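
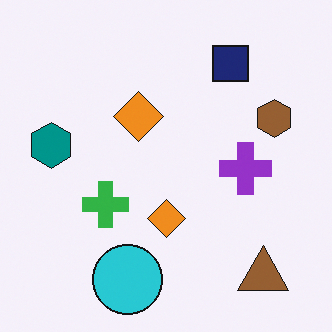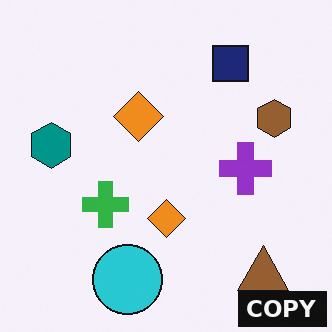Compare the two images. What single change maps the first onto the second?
The image was watermarked with the text "COPY" in the lower-right corner.

A dark label reading "COPY" appears in the lower-right corner.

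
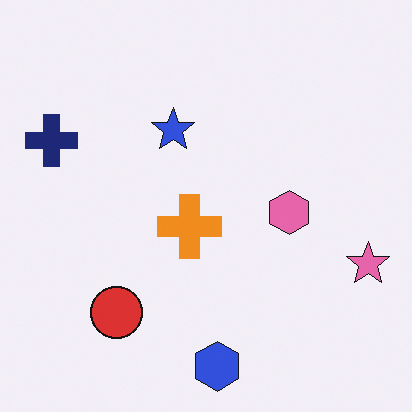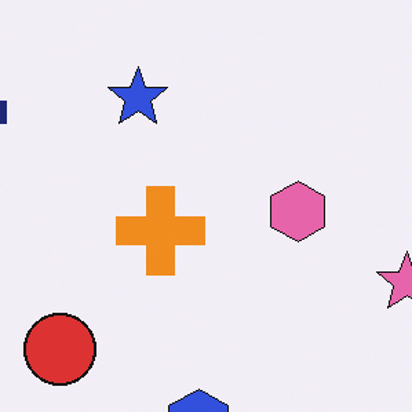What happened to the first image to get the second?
This is the original image cropped to a modestly smaller region and rescaled.

The visible shapes are larger and the field of view is narrower; shapes near the original edges may be partly or wholly outside the frame — a crop-and-rescale.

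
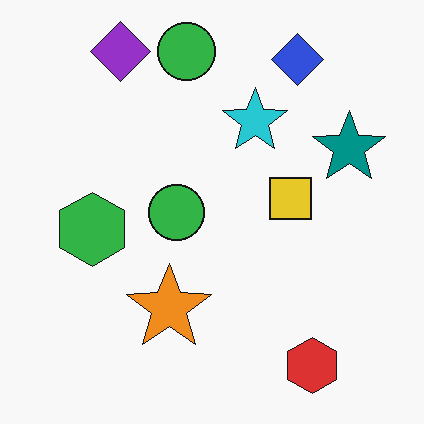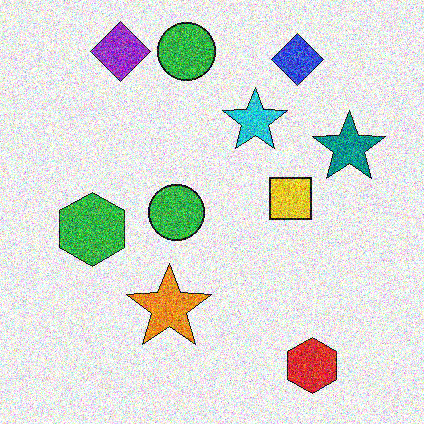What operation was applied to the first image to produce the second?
This is the original image degraded with strong gaussian noise.

Random speckle covers the whole image, including the flat background.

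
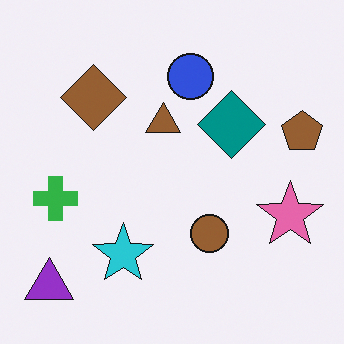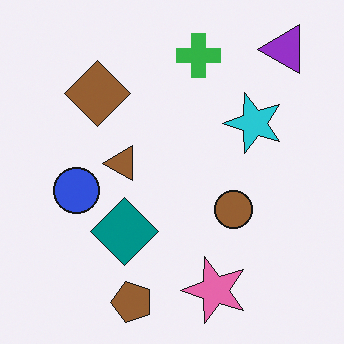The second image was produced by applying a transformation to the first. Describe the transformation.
It was transposed (reflected across the top-left ↔ bottom-right diagonal).

Shapes have swapped their row and column positions — what was in the top-right is now in the bottom-left — a diagonal reflection.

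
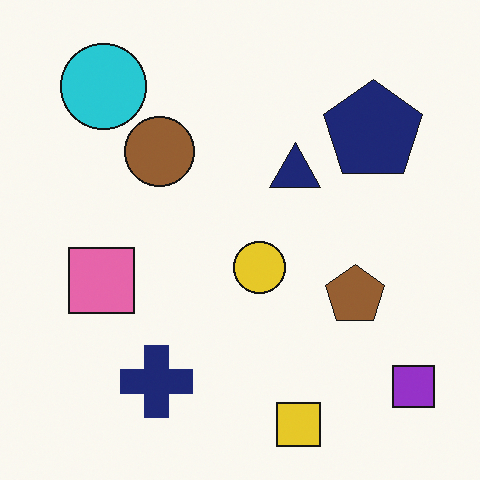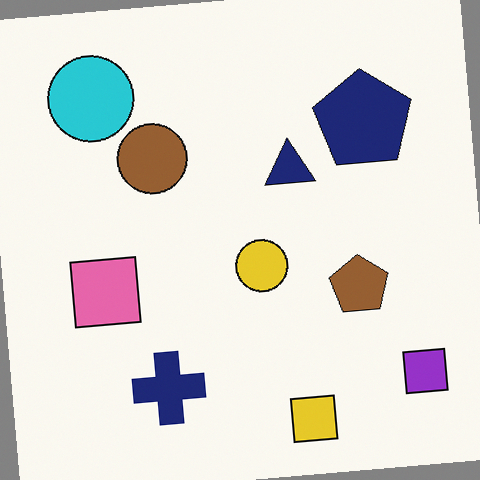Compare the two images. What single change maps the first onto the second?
This is the original image rotated counter-clockwise by a few degrees.

Every shape is tilted by the same angle and the image corners show triangular fill wedges — a whole-image rotation by a non-right angle.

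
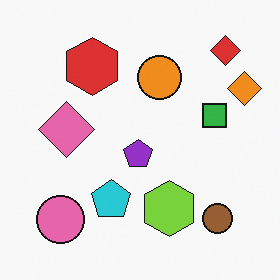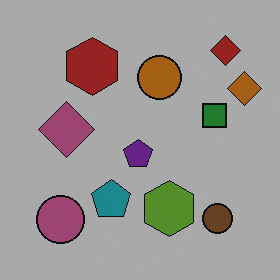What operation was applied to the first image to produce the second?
This is the original image substantially darkened.

Every pixel — background and shapes alike — is uniformly darkened.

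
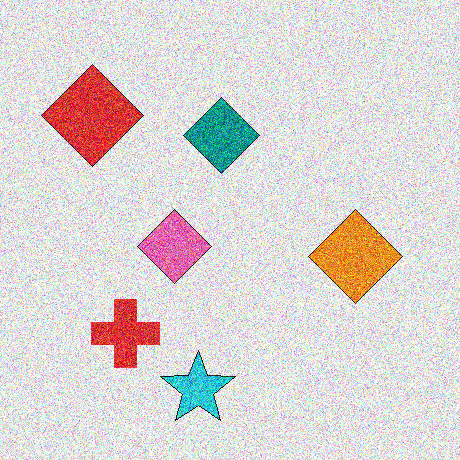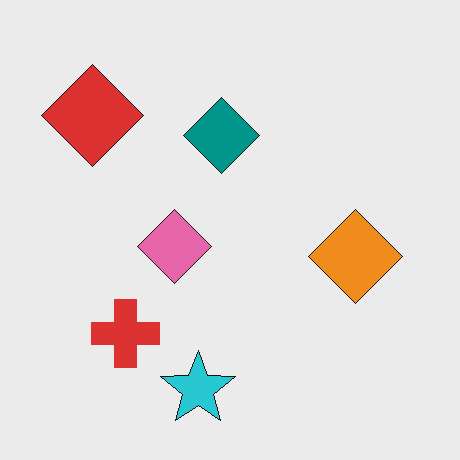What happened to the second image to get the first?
The image was degraded with strong gaussian noise.

Random speckle covers the whole image, including the flat background.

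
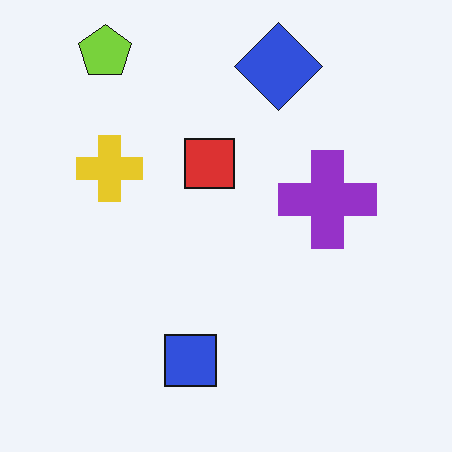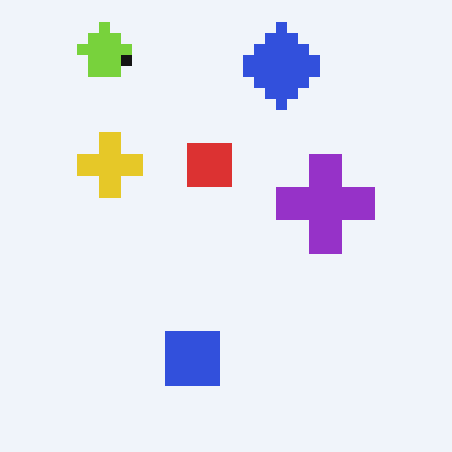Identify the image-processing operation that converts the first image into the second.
The transformation is: coarsely pixelated.

Shapes are reduced to large square blocks; fine edges and outlines are lost — a downscale-then-upscale (mosaic) effect.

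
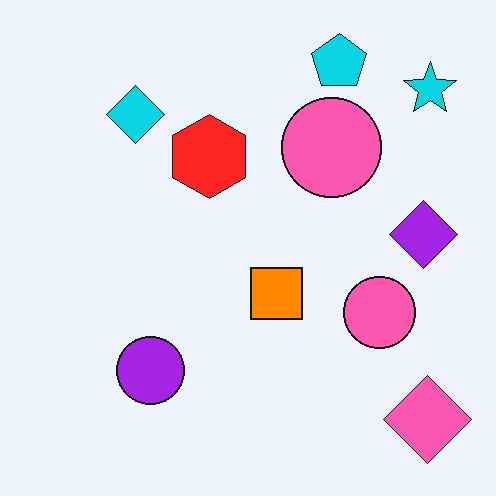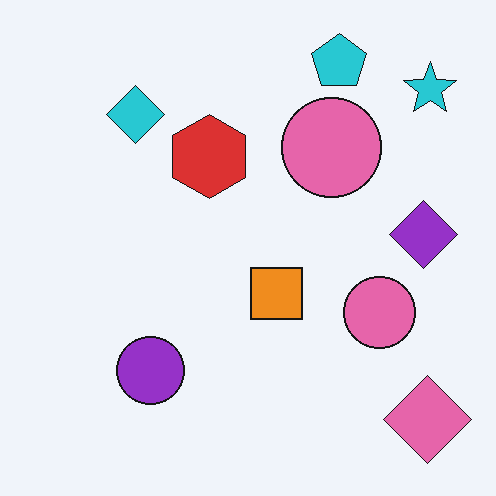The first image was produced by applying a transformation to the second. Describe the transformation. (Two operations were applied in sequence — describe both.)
The transformation is: JPEG-compressed with visible artifacts, then slightly oversaturated.

Blocky 8×8 compression artifacts appear around shape edges and the flat background shows ringing — characteristic JPEG degradation. All colors are more vivid — a global saturation change.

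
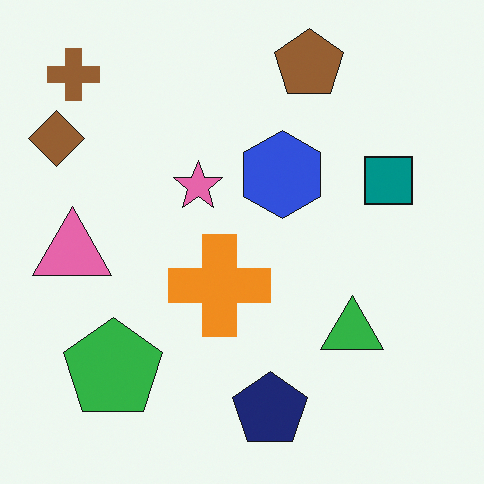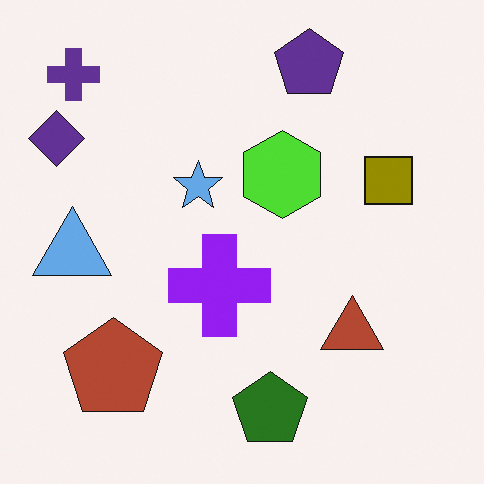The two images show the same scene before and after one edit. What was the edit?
This is the original image hue-shifted through roughly half the color wheel.

Every shape's color has rotated by the same amount around the hue wheel — a uniform hue shift.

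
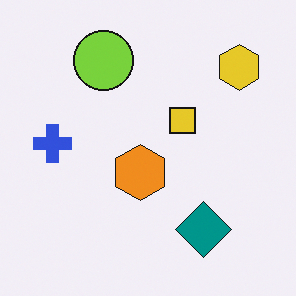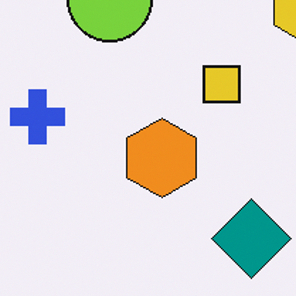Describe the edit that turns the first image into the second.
The image was cropped to a modestly smaller region and rescaled.

The visible shapes are larger and the field of view is narrower; shapes near the original edges may be partly or wholly outside the frame — a crop-and-rescale.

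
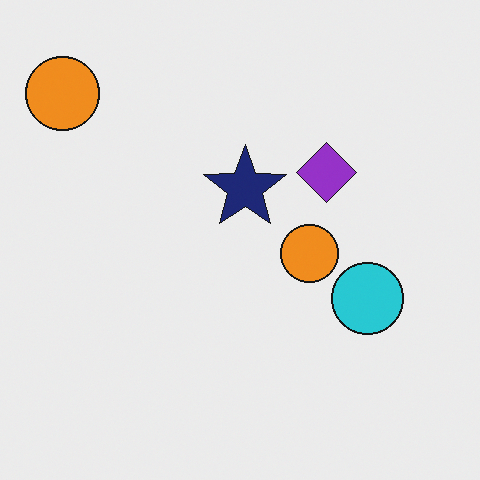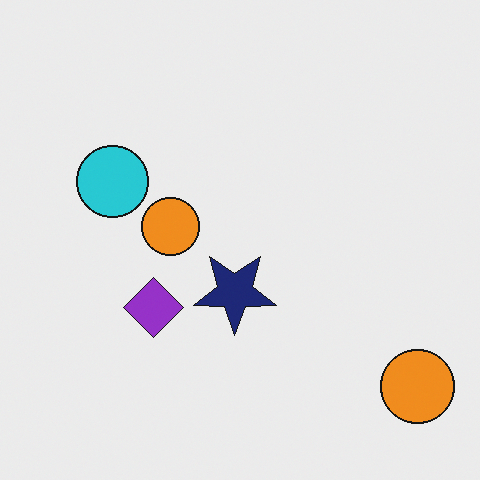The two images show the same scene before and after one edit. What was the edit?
It was rotated 180°.

The cyan circle sits in the right of the first image and the left of the second — consistent with a whole-image 180° rotation.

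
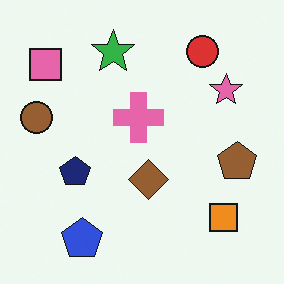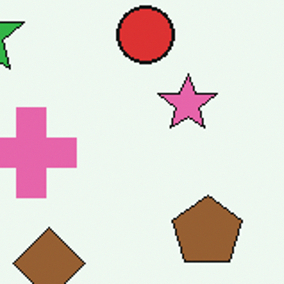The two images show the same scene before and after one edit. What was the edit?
It was cropped tightly and scaled back up.

The visible shapes are larger and the field of view is narrower; shapes near the original edges may be partly or wholly outside the frame — a crop-and-rescale.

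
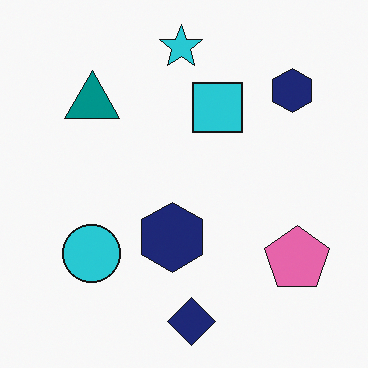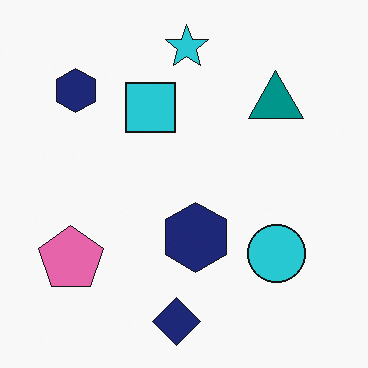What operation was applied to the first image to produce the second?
Flipped horizontally (left ↔ right).

The pink pentagon is in the bottom-right of the first image and the bottom-left of the second — shapes on opposite sides of the vertical midline have swapped in a mirror flip.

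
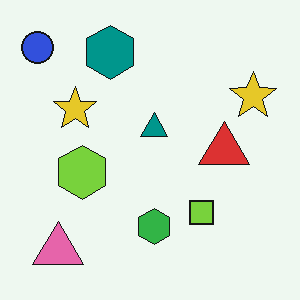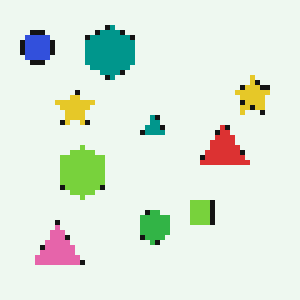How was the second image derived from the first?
Mildly pixelated.

Shapes are reduced to large square blocks; fine edges and outlines are lost — a downscale-then-upscale (mosaic) effect.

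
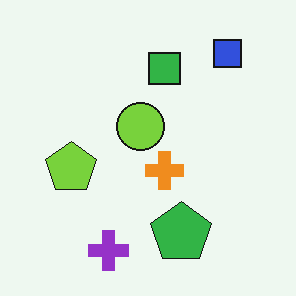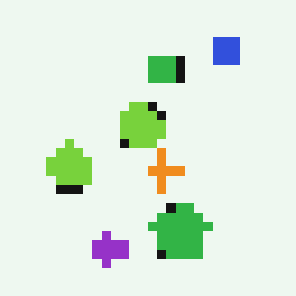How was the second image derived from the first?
The transformation is: coarsely pixelated.

Shapes are reduced to large square blocks; fine edges and outlines are lost — a downscale-then-upscale (mosaic) effect.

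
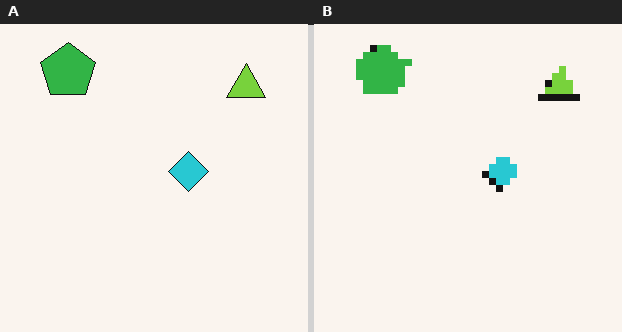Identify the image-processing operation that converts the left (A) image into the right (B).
The transformation is: moderately pixelated.

Shapes are reduced to large square blocks; fine edges and outlines are lost — a downscale-then-upscale (mosaic) effect.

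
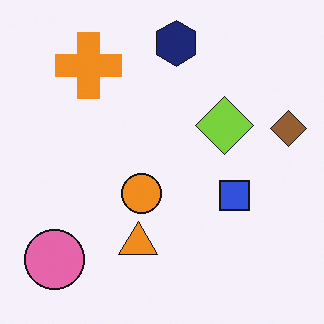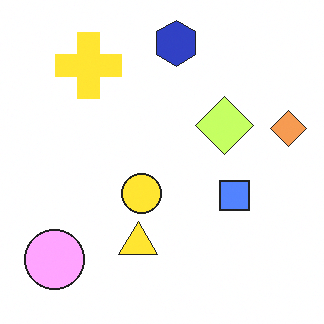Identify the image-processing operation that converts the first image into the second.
The transformation is: substantially brightened.

Every pixel — background and shapes alike — is uniformly brightened.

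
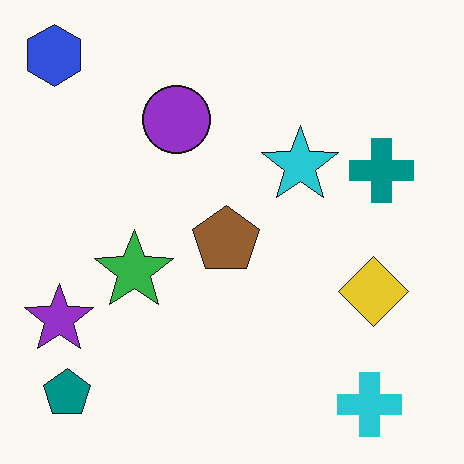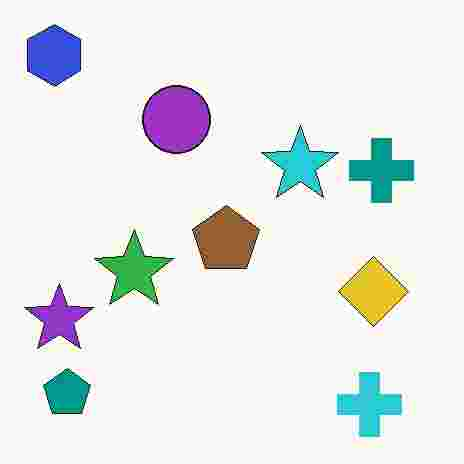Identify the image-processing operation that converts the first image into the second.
The transformation is: degraded with heavy JPEG compression.

Blocky 8×8 compression artifacts appear around shape edges and the flat background shows ringing — characteristic JPEG degradation.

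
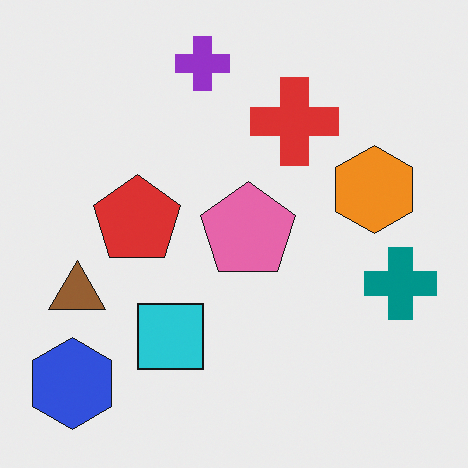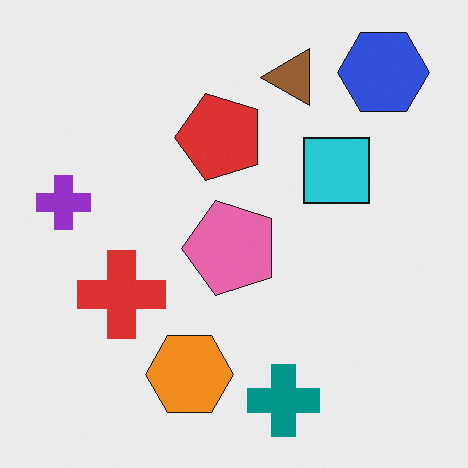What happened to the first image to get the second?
The second image is the first transposed (reflected across the top-left ↔ bottom-right diagonal).

Shapes have swapped their row and column positions — what was in the top-right is now in the bottom-left — a diagonal reflection.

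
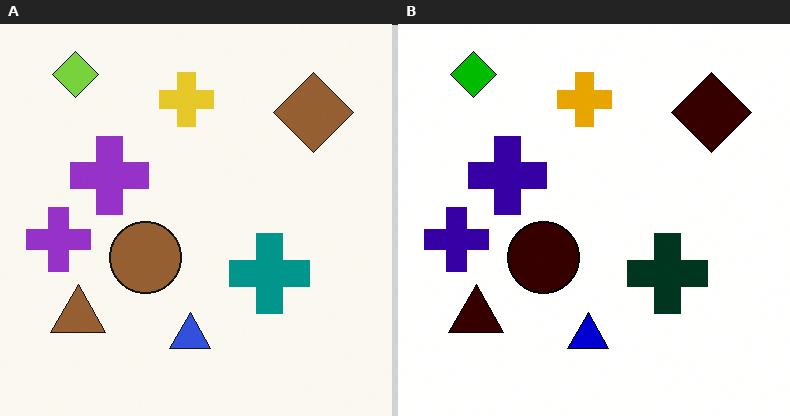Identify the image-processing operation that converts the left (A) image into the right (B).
The image was given much higher contrast.

Tones are pushed away from mid-grey across the whole image — a global contrast change.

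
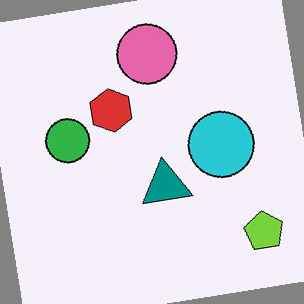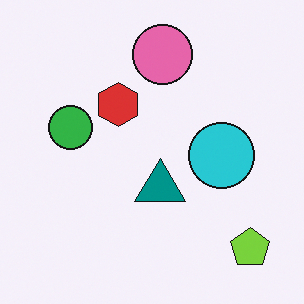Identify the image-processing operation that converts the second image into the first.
Rotated counter-clockwise by a few degrees.

Every shape is tilted by the same angle and the image corners show triangular fill wedges — a whole-image rotation by a non-right angle.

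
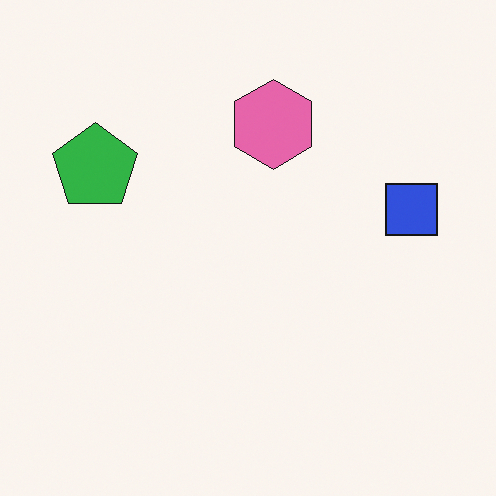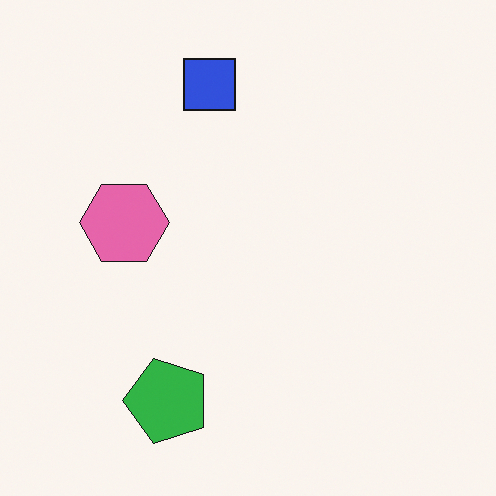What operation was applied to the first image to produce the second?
The second image is the first rotated 90° counter-clockwise.

The green pentagon sits in the left of the first image and the bottom of the second — consistent with a whole-image 90° counter-clockwise rotation.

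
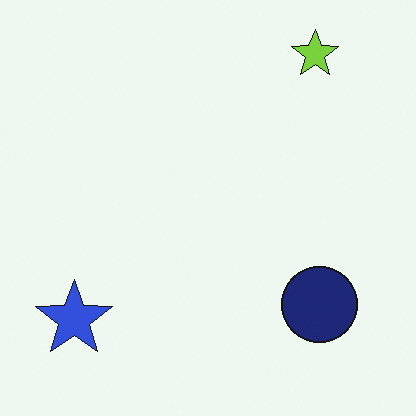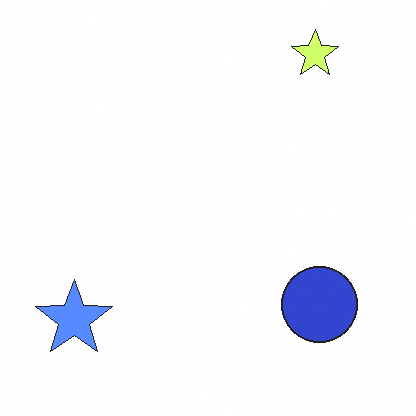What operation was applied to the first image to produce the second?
The transformation is: substantially brightened.

Every pixel — background and shapes alike — is uniformly brightened.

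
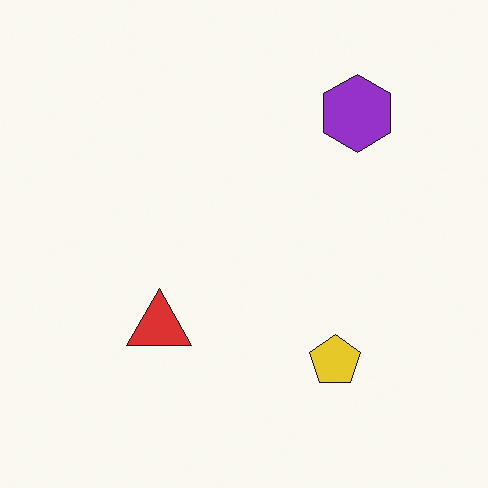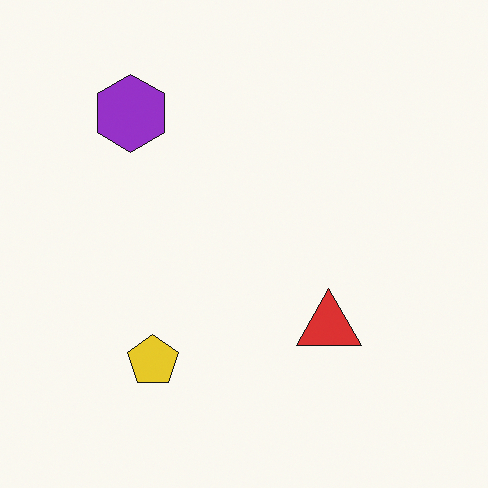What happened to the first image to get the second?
The second image is the first flipped horizontally (left ↔ right).

The purple hexagon is in the top-right of the first image and the top-left of the second — shapes on opposite sides of the vertical midline have swapped in a mirror flip.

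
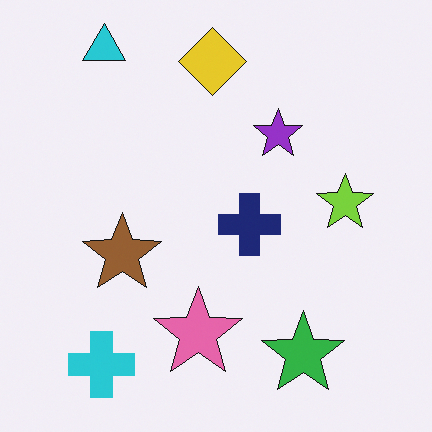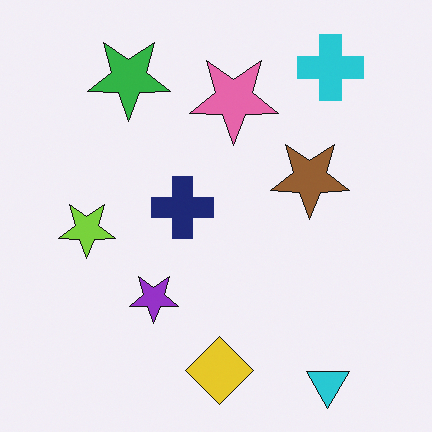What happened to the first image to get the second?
The second image is the first rotated 180°.

The cyan triangle sits in the top-left of the first image and the bottom-right of the second — consistent with a whole-image 180° rotation.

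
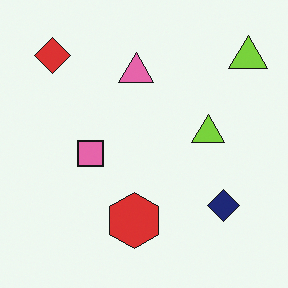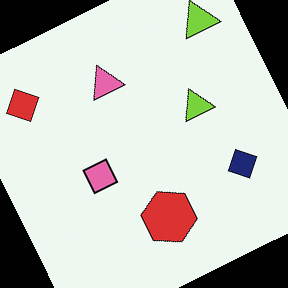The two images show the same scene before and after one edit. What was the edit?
The image was rotated counter-clockwise by a clearly visible amount.

Every shape is tilted by the same angle and the image corners show triangular fill wedges — a whole-image rotation by a non-right angle.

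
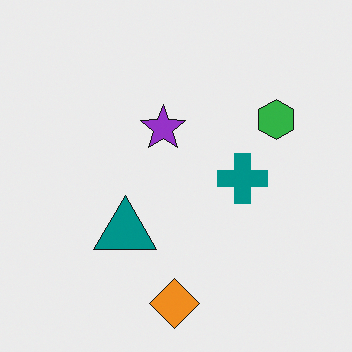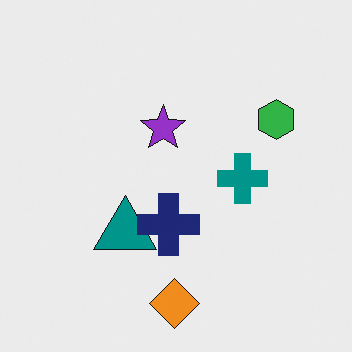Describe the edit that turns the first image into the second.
It was overlaid with an additional navy cross.

A navy cross appears in the second image that is absent from the first.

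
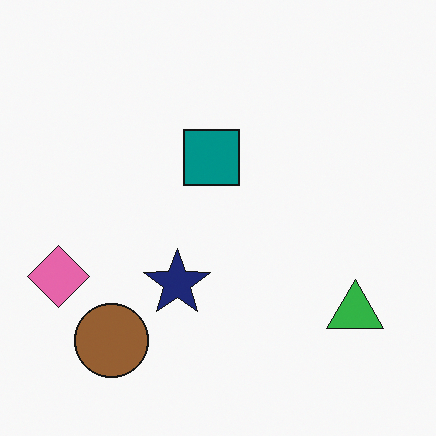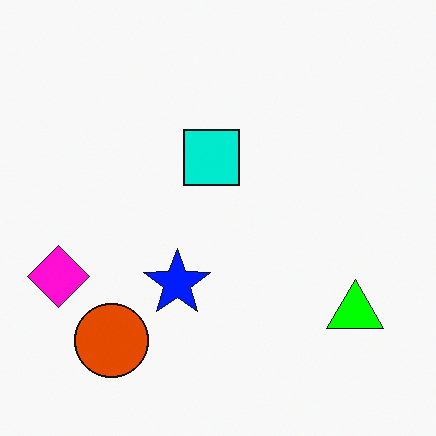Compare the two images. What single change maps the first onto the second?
It was heavily oversaturated.

All colors are more vivid — a global saturation change.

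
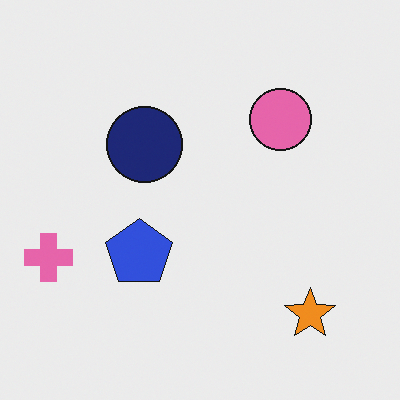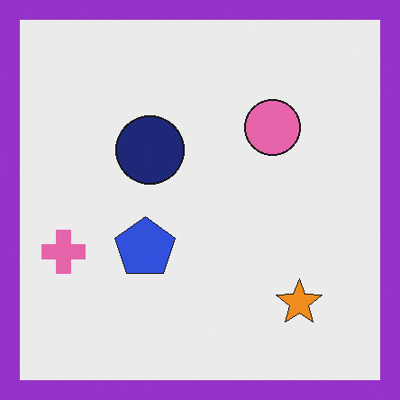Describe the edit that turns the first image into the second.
Framed with a purple border.

A solid purple frame runs around the edge of the second image, with the content slightly shrunk inside it.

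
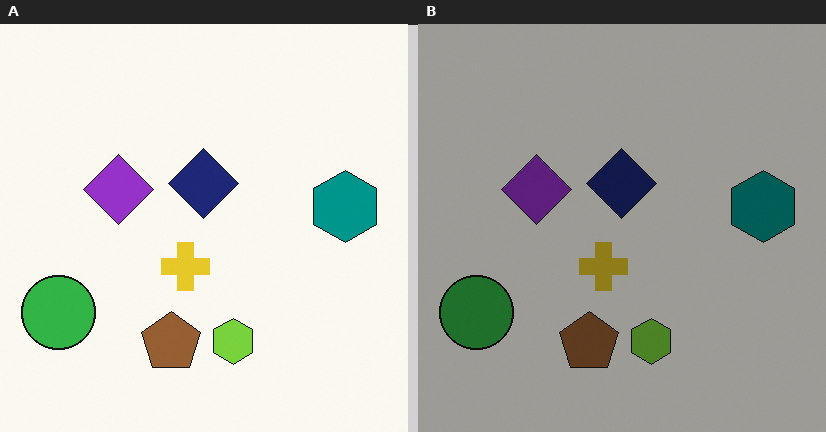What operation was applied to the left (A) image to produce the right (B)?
The right (B) image is the left (A) darkened a lot.

Every pixel — background and shapes alike — is uniformly darkened.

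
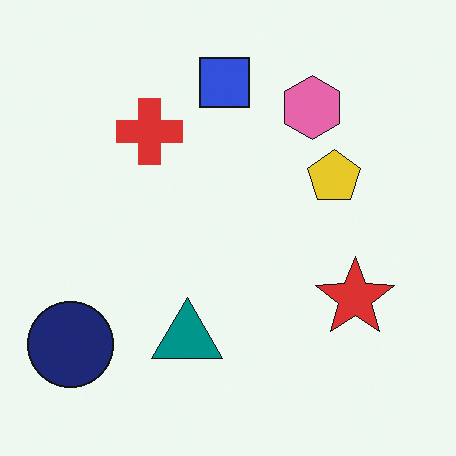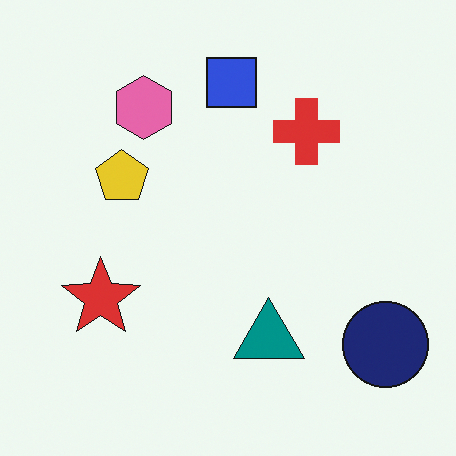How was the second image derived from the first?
The transformation is: flipped horizontally (left ↔ right).

The navy circle is in the bottom-left of the first image and the bottom-right of the second — shapes on opposite sides of the vertical midline have swapped in a mirror flip.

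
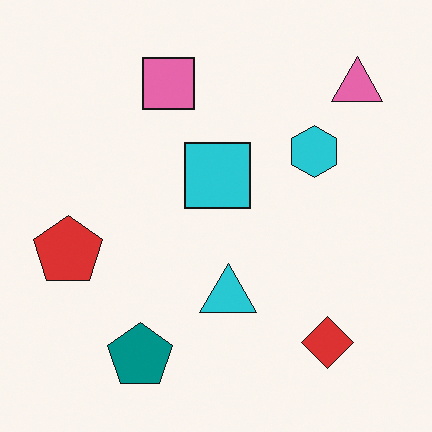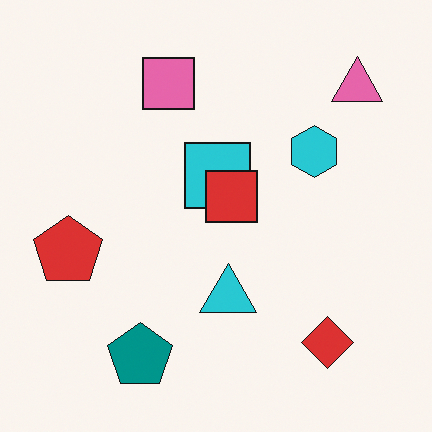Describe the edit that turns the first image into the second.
The transformation is: overlaid with an additional red square.

A red square appears in the second image that is absent from the first.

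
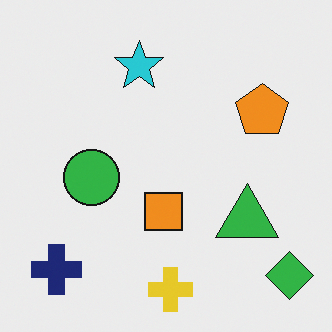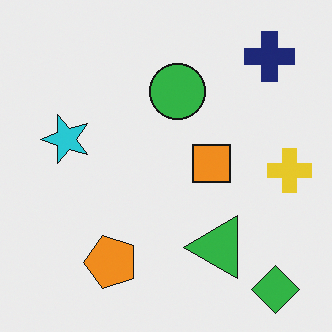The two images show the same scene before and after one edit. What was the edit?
It was transposed (reflected across the top-left ↔ bottom-right diagonal).

Shapes have swapped their row and column positions — what was in the top-right is now in the bottom-left — a diagonal reflection.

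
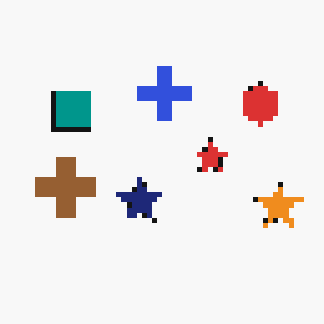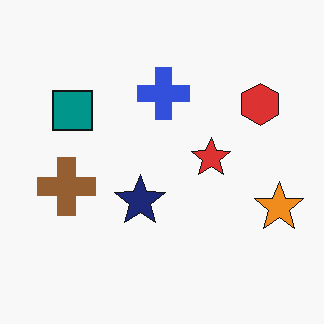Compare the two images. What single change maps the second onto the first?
The first image is the second lightly pixelated (a mild mosaic effect).

Shapes are reduced to large square blocks; fine edges and outlines are lost — a downscale-then-upscale (mosaic) effect.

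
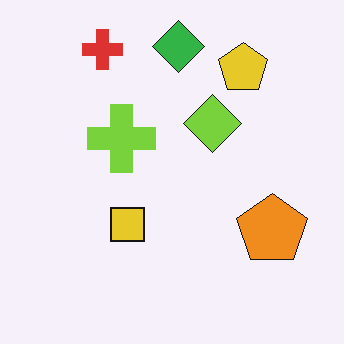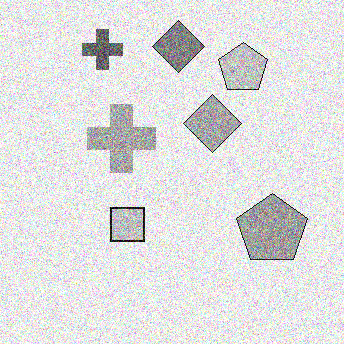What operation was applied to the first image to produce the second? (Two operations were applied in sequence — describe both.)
The transformation is: converted to grayscale, then degraded with heavy additive noise.

All color is removed — every shape is now a shade of grey. Random speckle covers the whole image, including the flat background.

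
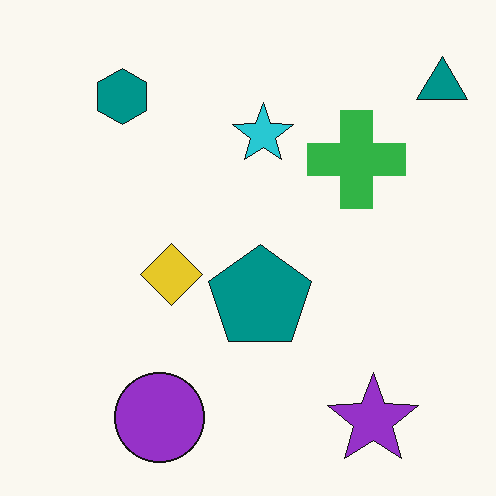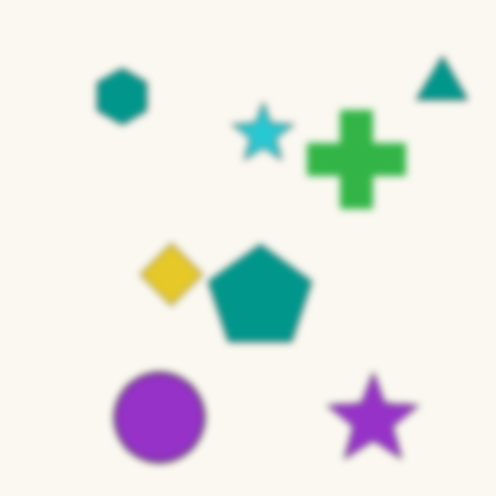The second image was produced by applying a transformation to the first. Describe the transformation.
Moderately blurred.

Shape edges and outlines are uniformly softened across the whole image.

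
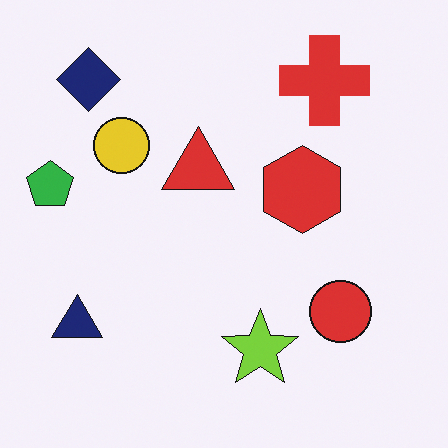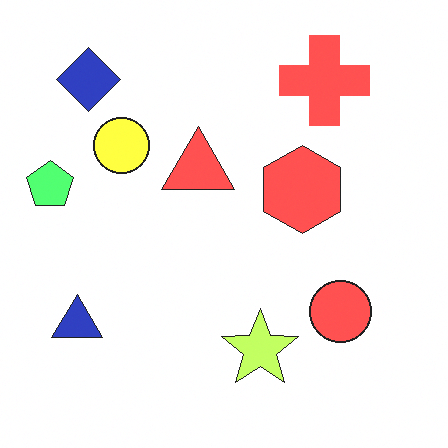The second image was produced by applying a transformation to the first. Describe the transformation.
It was noticeably brightened.

Every pixel — background and shapes alike — is uniformly brightened.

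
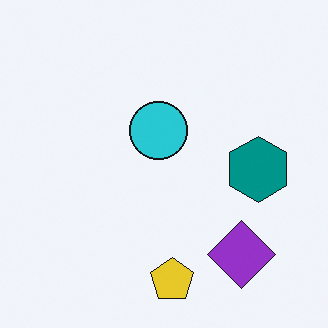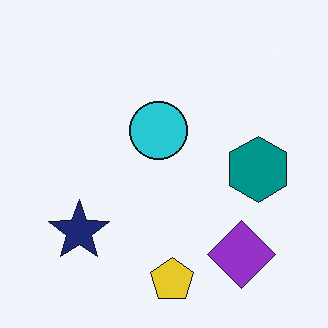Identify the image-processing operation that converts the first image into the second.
This is the original image overlaid with an additional navy star.

A navy star appears in the second image that is absent from the first.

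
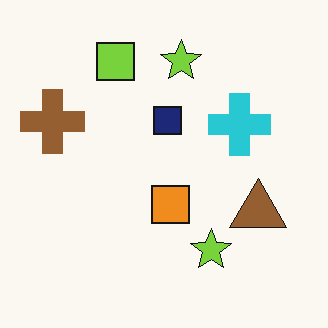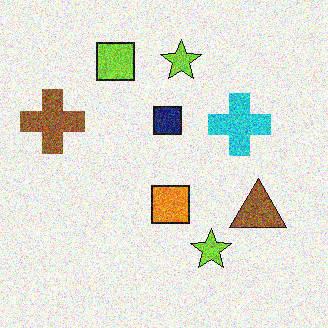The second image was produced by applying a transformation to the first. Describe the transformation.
This is the original image degraded with strong gaussian noise.

Random speckle covers the whole image, including the flat background.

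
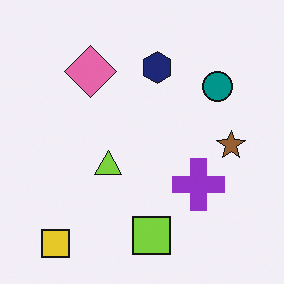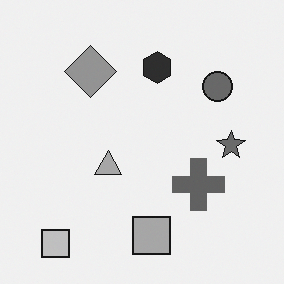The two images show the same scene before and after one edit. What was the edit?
This is the original image converted to grayscale.

All color is removed — every shape is now a shade of grey.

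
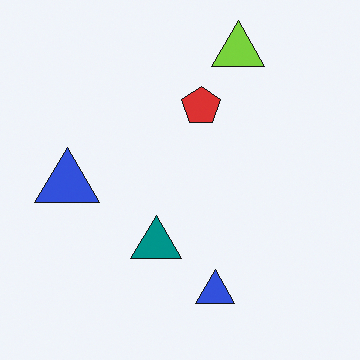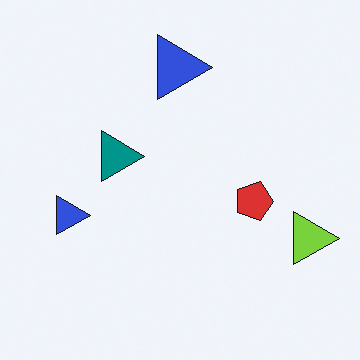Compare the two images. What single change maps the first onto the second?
The second image is the first rotated 90° clockwise.

The lime triangle sits in the top of the first image and the right of the second — consistent with a whole-image 90° clockwise rotation.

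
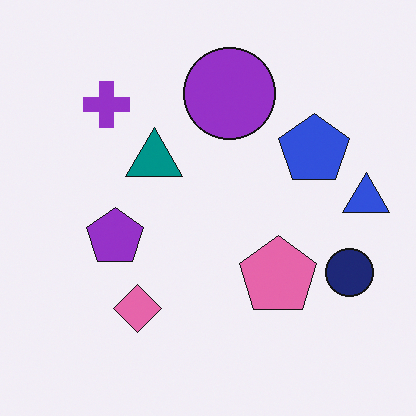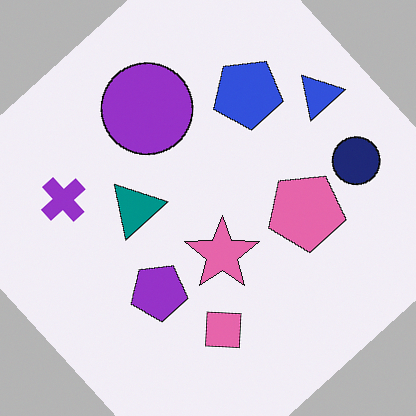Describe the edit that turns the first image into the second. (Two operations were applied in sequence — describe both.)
Rotated counter-clockwise by a large amount — several tens of degrees, then overlaid with an additional pink star.

Every shape is tilted by the same angle and the image corners show triangular fill wedges — a whole-image rotation by a non-right angle. A pink star appears in the second image that is absent from the first.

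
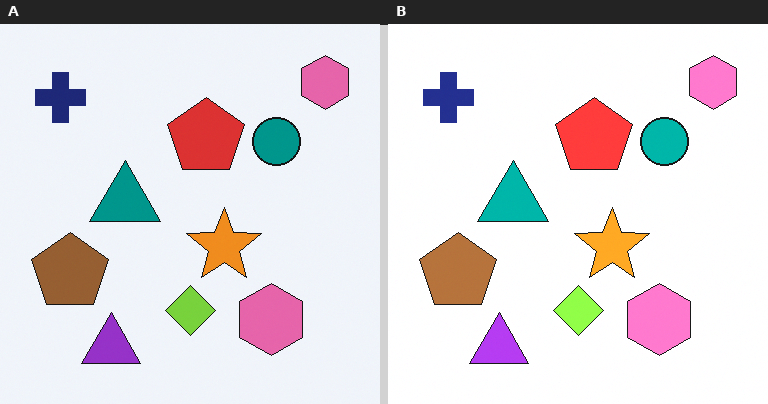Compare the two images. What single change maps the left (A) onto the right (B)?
The image was brightened a little.

Every pixel — background and shapes alike — is uniformly brightened.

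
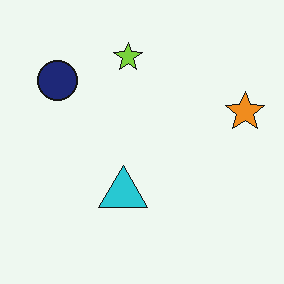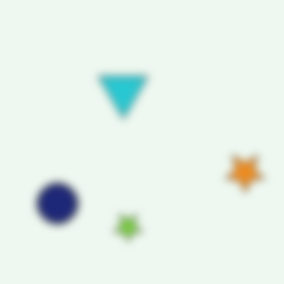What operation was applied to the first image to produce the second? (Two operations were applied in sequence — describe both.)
The transformation is: noticeably gaussian-blurred, then flipped vertically (top ↔ bottom).

Shape edges and outlines are uniformly softened across the whole image. The lime star is in the top of the first image and the bottom of the second — shapes on opposite sides of the horizontal midline have swapped in a mirror flip.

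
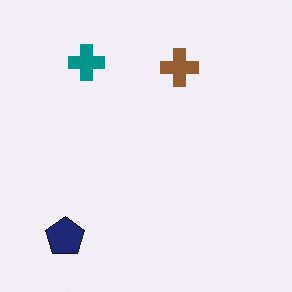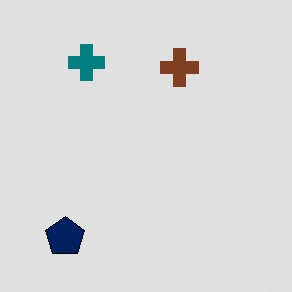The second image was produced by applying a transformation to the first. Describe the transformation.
Posterized to a reduced palette.

Each flat color has snapped to a coarser quantized level — most visibly, the near-white background has dropped to a flat grey.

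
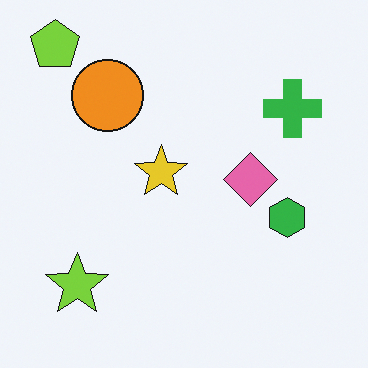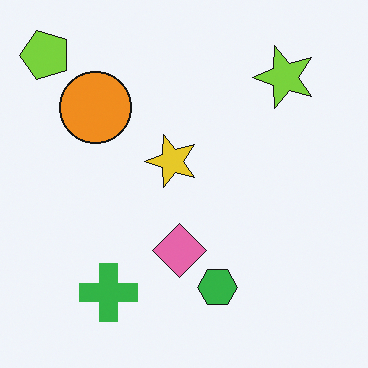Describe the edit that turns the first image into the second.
The image was transposed (reflected across the top-left ↔ bottom-right diagonal).

Shapes have swapped their row and column positions — what was in the top-right is now in the bottom-left — a diagonal reflection.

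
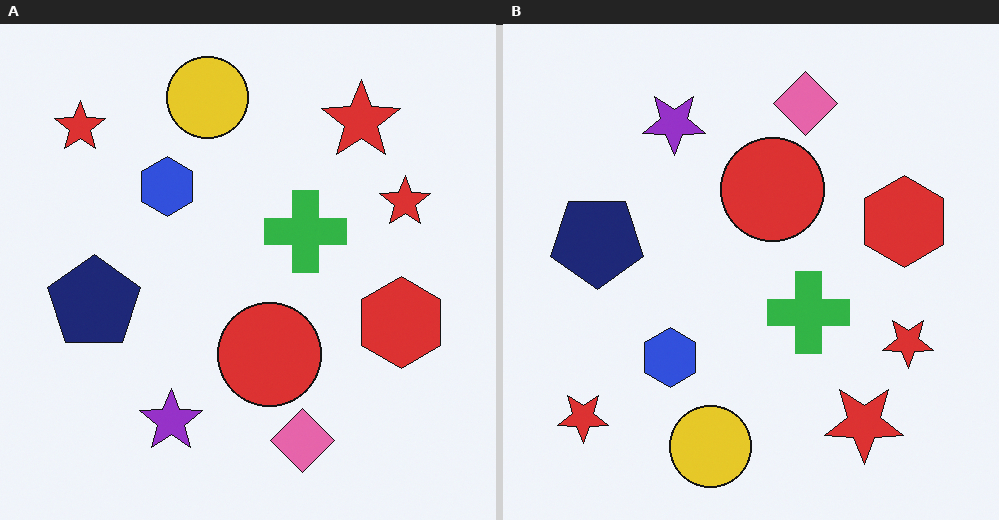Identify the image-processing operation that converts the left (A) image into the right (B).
The transformation is: flipped vertically (top ↔ bottom).

The yellow circle is in the top of the left (A) image and the bottom of the right (B) — shapes on opposite sides of the horizontal midline have swapped in a mirror flip.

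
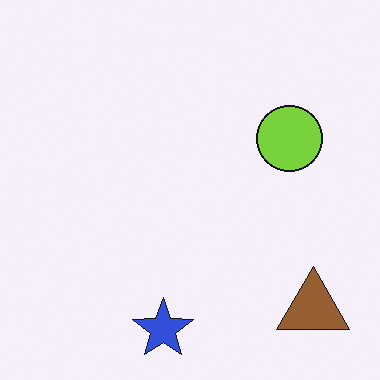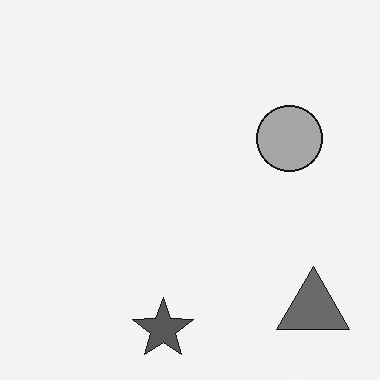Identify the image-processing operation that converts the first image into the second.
The second image is the first converted to grayscale.

All color is removed — every shape is now a shade of grey.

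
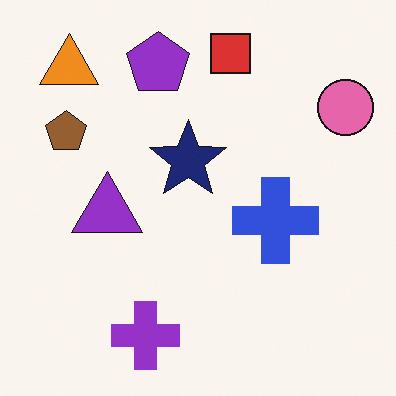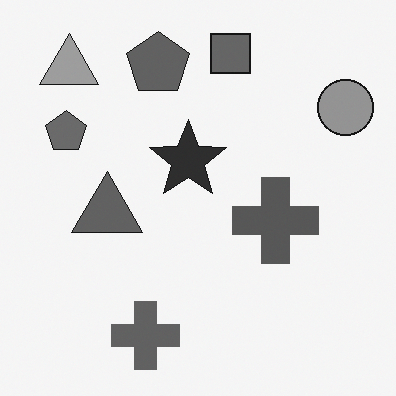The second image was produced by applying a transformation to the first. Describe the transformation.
The transformation is: converted to grayscale.

All color is removed — every shape is now a shade of grey.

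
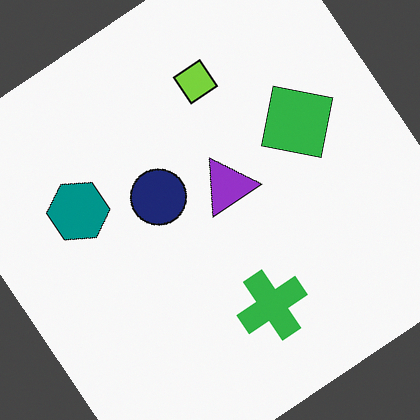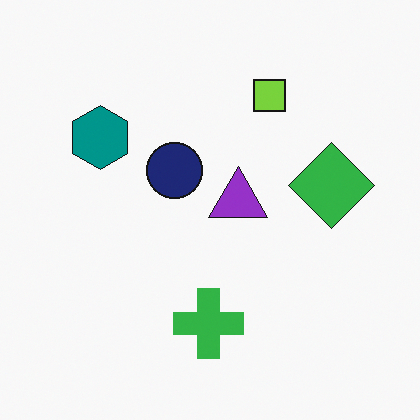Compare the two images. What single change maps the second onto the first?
This is the original image rotated counter-clockwise by a large amount — several tens of degrees.

Every shape is tilted by the same angle and the image corners show triangular fill wedges — a whole-image rotation by a non-right angle.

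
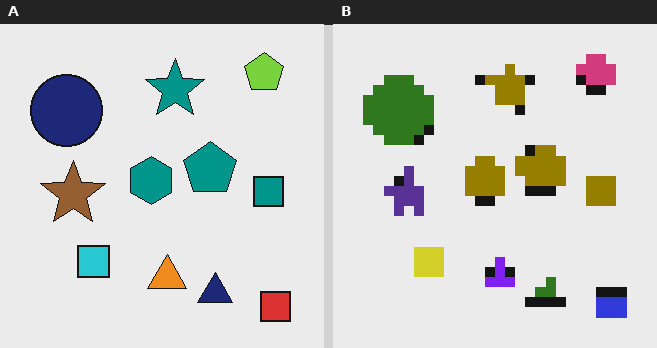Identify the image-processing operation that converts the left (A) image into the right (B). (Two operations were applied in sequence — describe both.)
It was heavily pixelated into large blocks, then hue-shifted through roughly half the color wheel.

Shapes are reduced to large square blocks; fine edges and outlines are lost — a downscale-then-upscale (mosaic) effect. Every shape's color has rotated by the same amount around the hue wheel — a uniform hue shift.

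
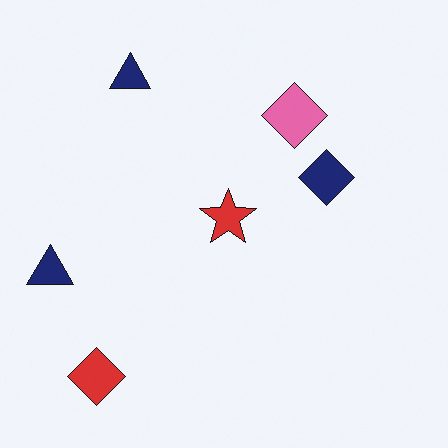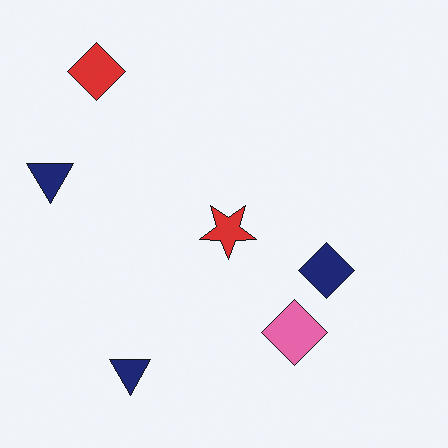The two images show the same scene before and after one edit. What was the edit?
It was flipped vertically (top ↔ bottom).

The red diamond is in the bottom-left of the first image and the top-left of the second — shapes on opposite sides of the horizontal midline have swapped in a mirror flip.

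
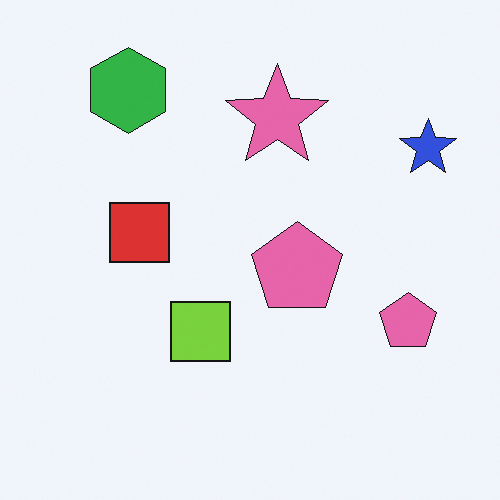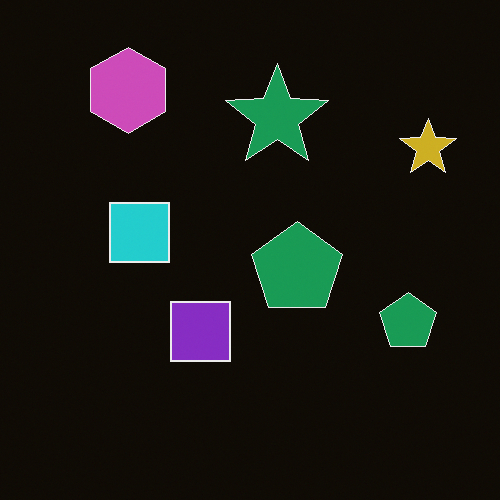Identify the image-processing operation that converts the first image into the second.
This is the original image color-inverted (negative).

The light background has become dark and every shape's color is its complement — a photographic negative.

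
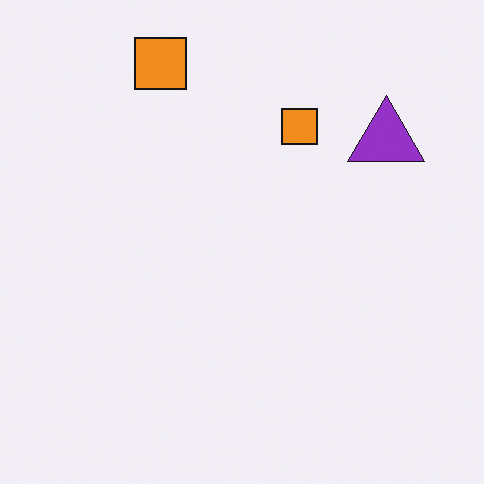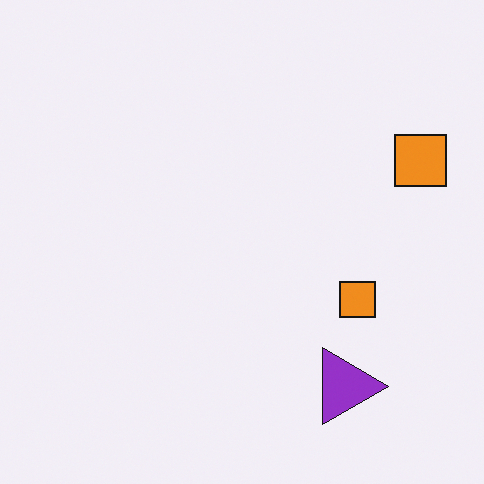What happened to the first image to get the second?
The image was rotated 90° clockwise.

The purple triangle sits in the top-right of the first image and the bottom-right of the second — consistent with a whole-image 90° clockwise rotation.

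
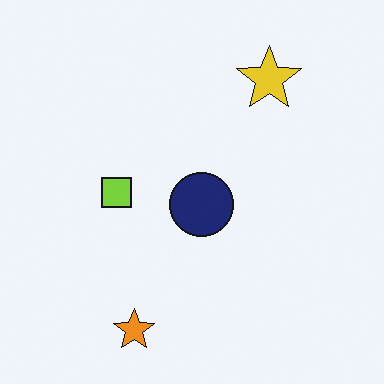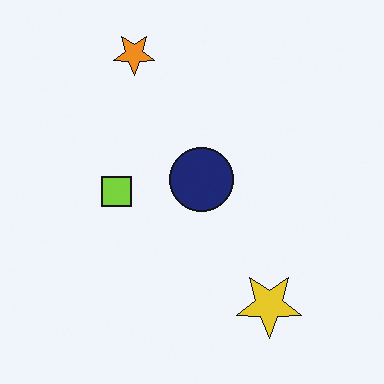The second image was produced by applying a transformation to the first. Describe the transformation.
This is the original image flipped vertically (top ↔ bottom).

The orange star is in the bottom of the first image and the top of the second — shapes on opposite sides of the horizontal midline have swapped in a mirror flip.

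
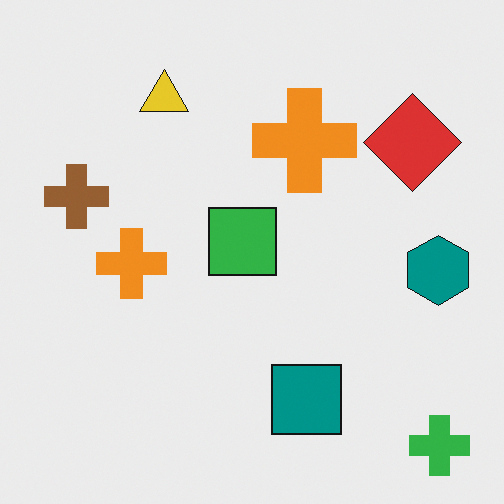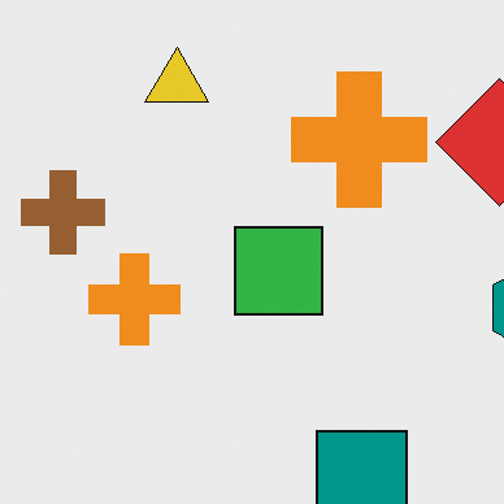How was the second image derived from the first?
The image was cropped to a modestly smaller region and rescaled.

The visible shapes are larger and the field of view is narrower; shapes near the original edges may be partly or wholly outside the frame — a crop-and-rescale.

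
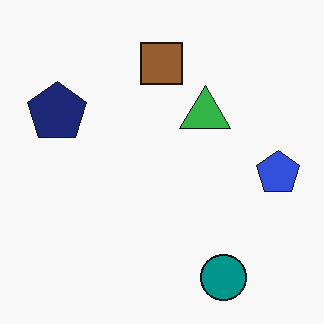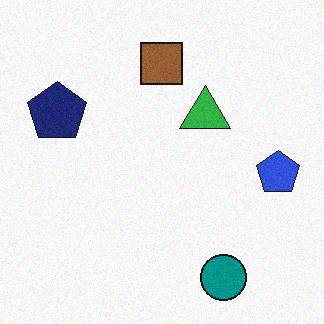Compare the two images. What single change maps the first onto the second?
This is the original image degraded with light additive noise.

Random speckle covers the whole image, including the flat background.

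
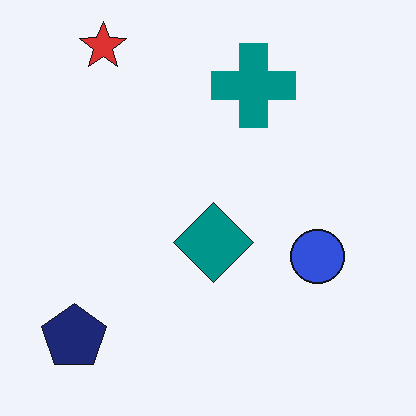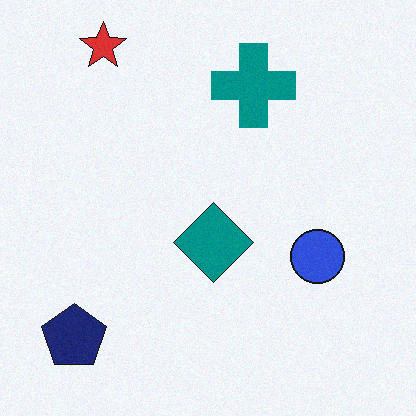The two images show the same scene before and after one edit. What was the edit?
This is the original image degraded with subtle gaussian noise.

Random speckle covers the whole image, including the flat background.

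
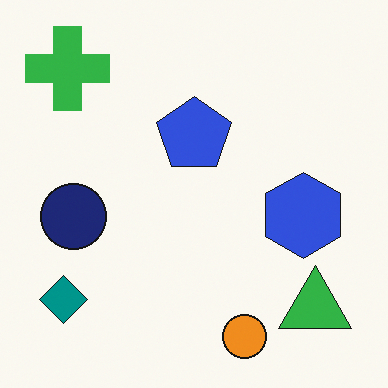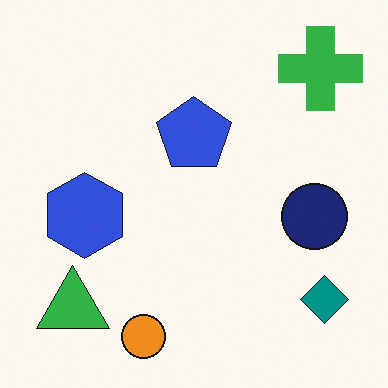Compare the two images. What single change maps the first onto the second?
The image was flipped horizontally (left ↔ right).

The teal diamond is in the bottom-left of the first image and the bottom-right of the second — shapes on opposite sides of the vertical midline have swapped in a mirror flip.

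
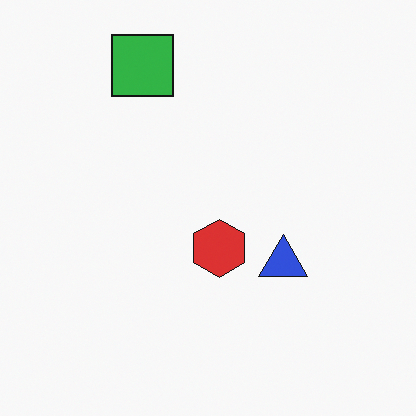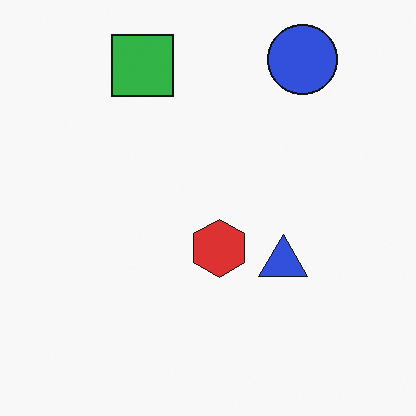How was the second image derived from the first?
Overlaid with an additional blue circle.

A blue circle appears in the second image that is absent from the first.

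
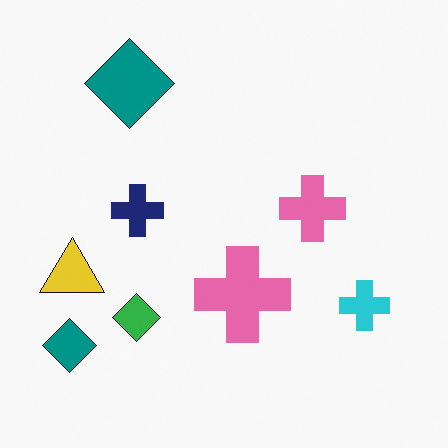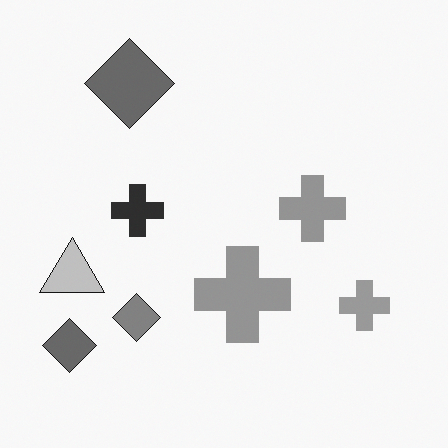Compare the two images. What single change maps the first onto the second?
It was converted to grayscale.

All color is removed — every shape is now a shade of grey.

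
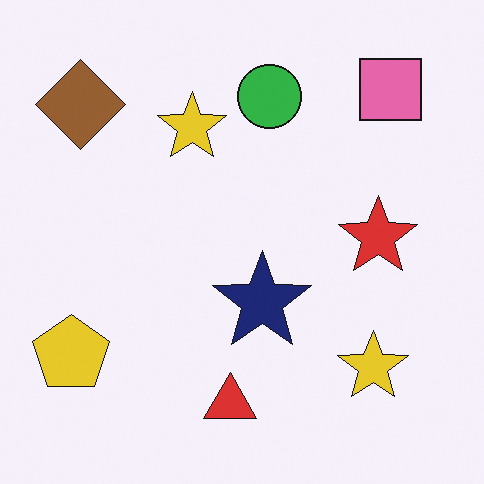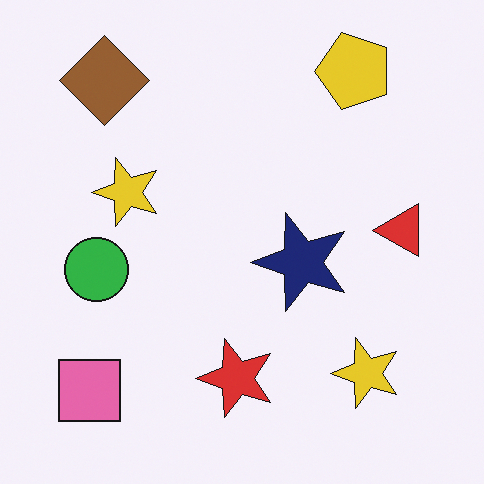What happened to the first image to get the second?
Transposed (reflected across the top-left ↔ bottom-right diagonal).

Shapes have swapped their row and column positions — what was in the top-right is now in the bottom-left — a diagonal reflection.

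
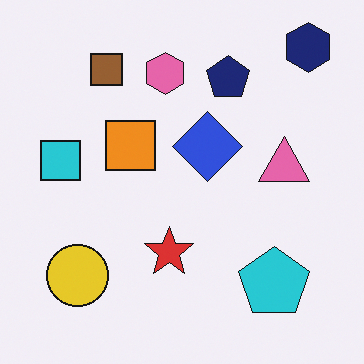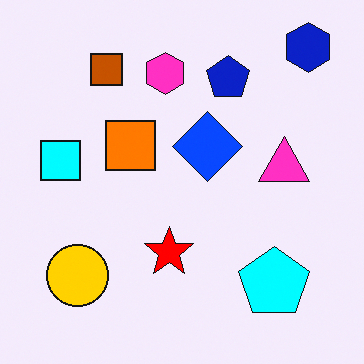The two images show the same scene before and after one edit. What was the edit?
It was heavily oversaturated.

All colors are more vivid — a global saturation change.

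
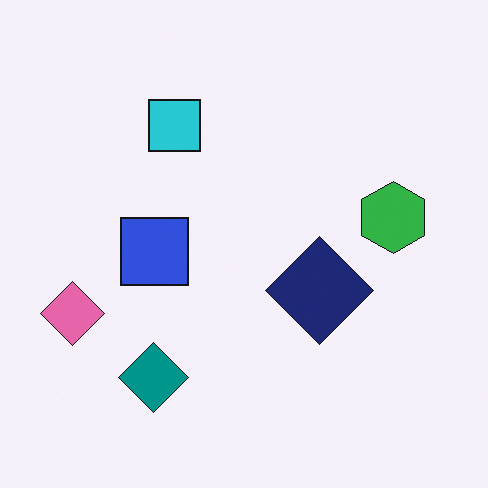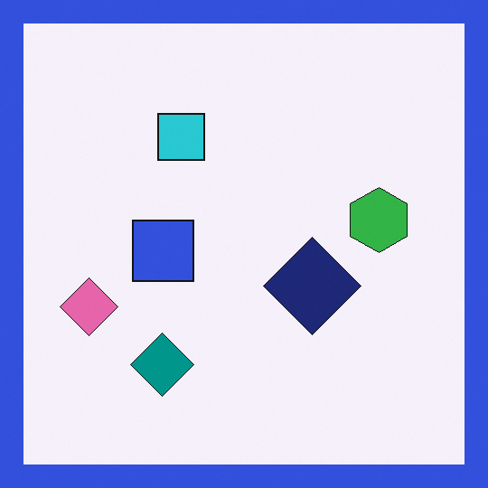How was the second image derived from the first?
The image was framed with a blue border.

A solid blue frame runs around the edge of the second image, with the content slightly shrunk inside it.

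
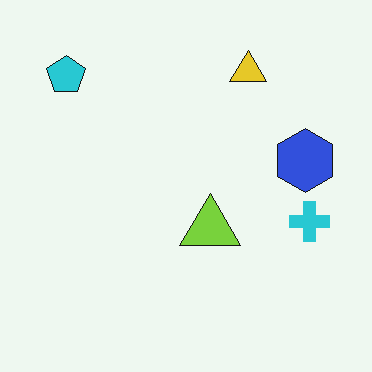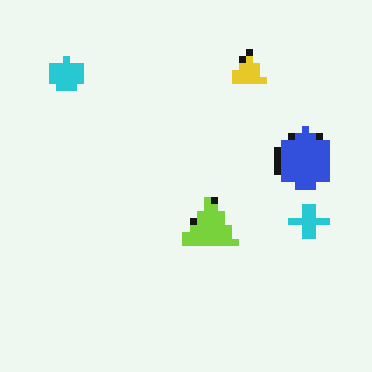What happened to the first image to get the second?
The image was pixelated into visible square blocks.

Shapes are reduced to large square blocks; fine edges and outlines are lost — a downscale-then-upscale (mosaic) effect.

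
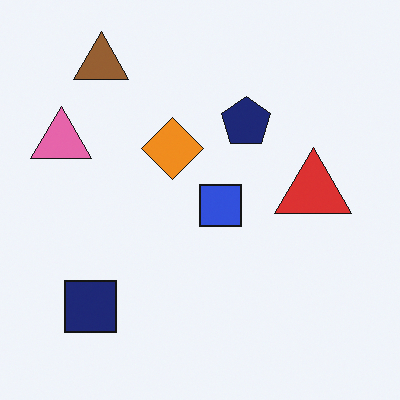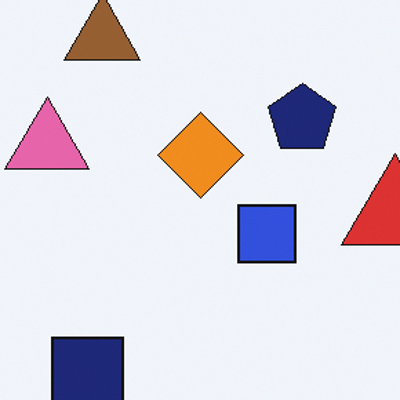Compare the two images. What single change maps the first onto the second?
This is the original image cropped to a modestly smaller region and rescaled.

The visible shapes are larger and the field of view is narrower; shapes near the original edges may be partly or wholly outside the frame — a crop-and-rescale.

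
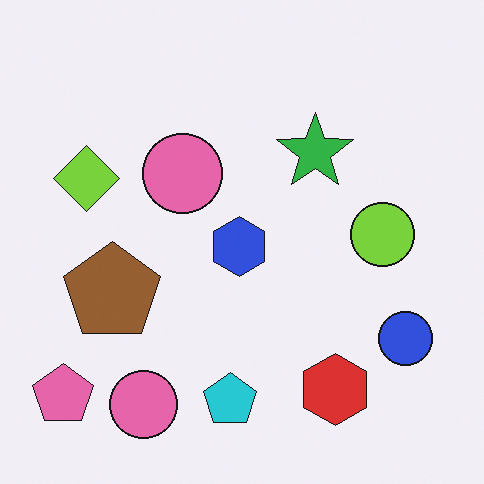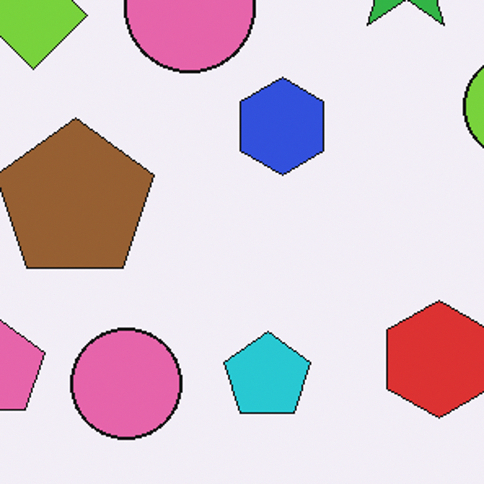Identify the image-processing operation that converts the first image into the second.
Cropped to a noticeably smaller region and rescaled.

The visible shapes are larger and the field of view is narrower; shapes near the original edges may be partly or wholly outside the frame — a crop-and-rescale.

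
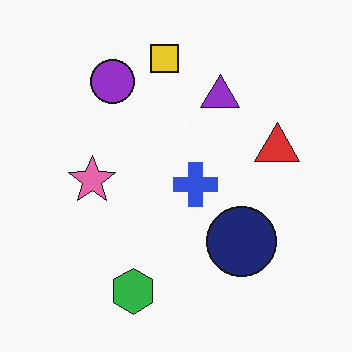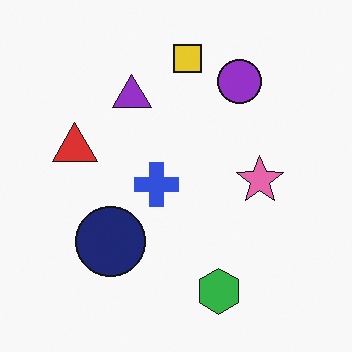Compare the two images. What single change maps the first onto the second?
This is the original image flipped horizontally (left ↔ right).

The red triangle is in the right of the first image and the left of the second — shapes on opposite sides of the vertical midline have swapped in a mirror flip.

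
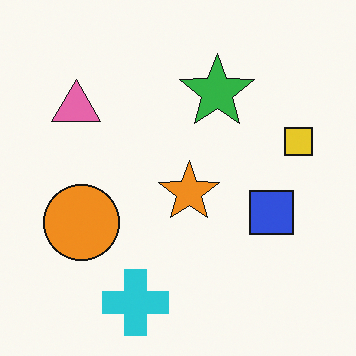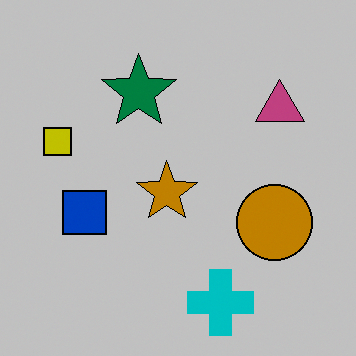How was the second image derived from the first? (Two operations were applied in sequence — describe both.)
The second image is the first heavily posterized to just a handful of flat colors, then flipped horizontally (left ↔ right).

Each flat color has snapped to a coarser quantized level — most visibly, the near-white background has dropped to a flat grey. The yellow square is in the right of the first image and the left of the second — shapes on opposite sides of the vertical midline have swapped in a mirror flip.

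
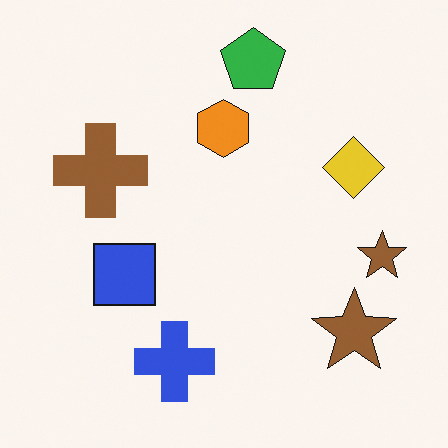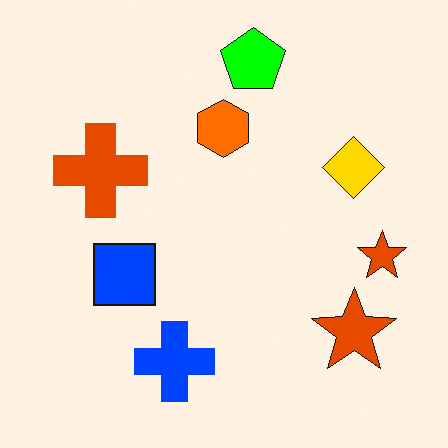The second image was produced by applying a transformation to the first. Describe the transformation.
This is the original image made much more vivid (saturation change).

All colors are more vivid — a global saturation change.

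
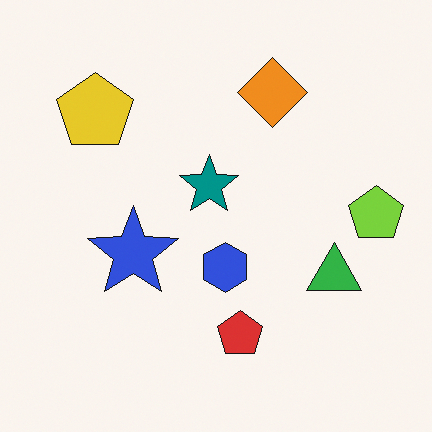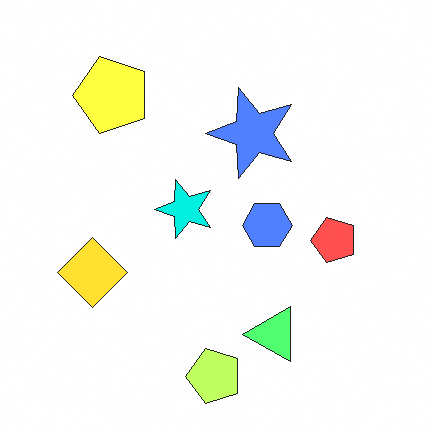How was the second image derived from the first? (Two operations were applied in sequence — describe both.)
The second image is the first brightened a lot, then transposed (reflected across the top-left ↔ bottom-right diagonal).

Every pixel — background and shapes alike — is uniformly brightened. Shapes have swapped their row and column positions — what was in the top-right is now in the bottom-left — a diagonal reflection.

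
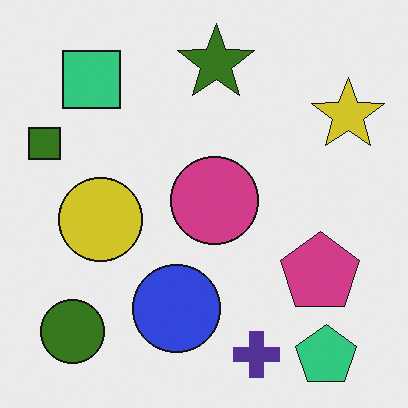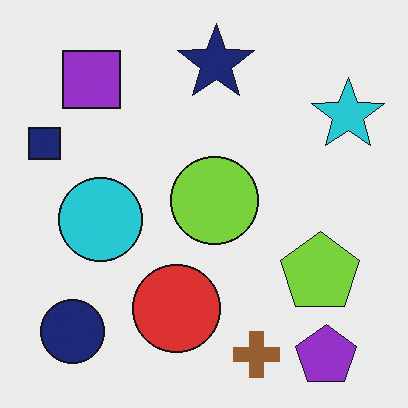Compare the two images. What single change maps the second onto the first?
The first image is the second hue-shifted by a large amount.

Every shape's color has rotated by the same amount around the hue wheel — a uniform hue shift.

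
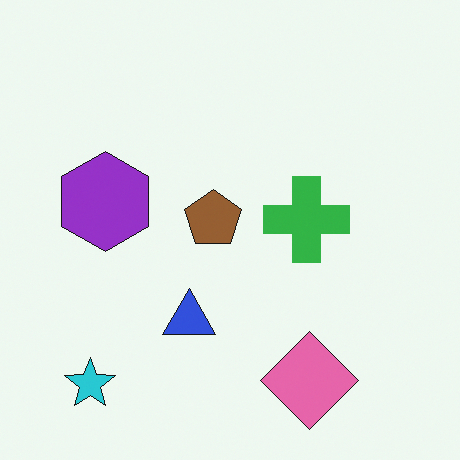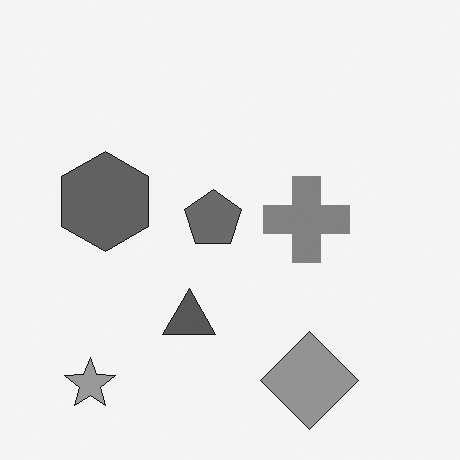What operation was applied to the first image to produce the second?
The second image is the first converted to grayscale.

All color is removed — every shape is now a shade of grey.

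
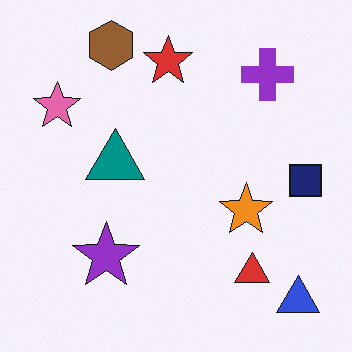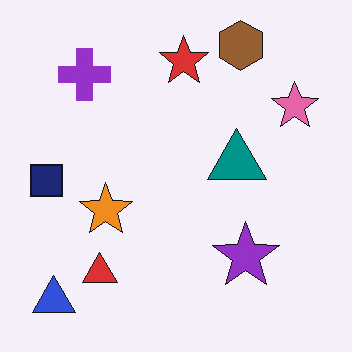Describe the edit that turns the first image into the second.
The image was flipped horizontally (left ↔ right).

The navy square is in the right of the first image and the left of the second — shapes on opposite sides of the vertical midline have swapped in a mirror flip.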